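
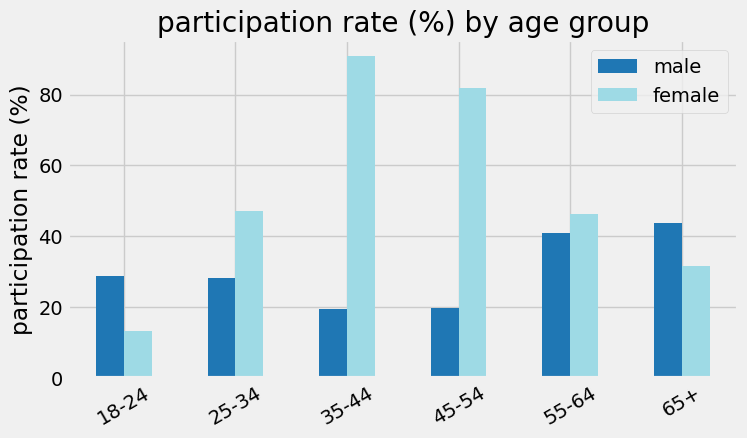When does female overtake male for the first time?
25-34

18-24: female ≈ 10 vs male ≈ 30 (not yet); 25-34: female ≈ 50 vs male ≈ 30 (first crossover).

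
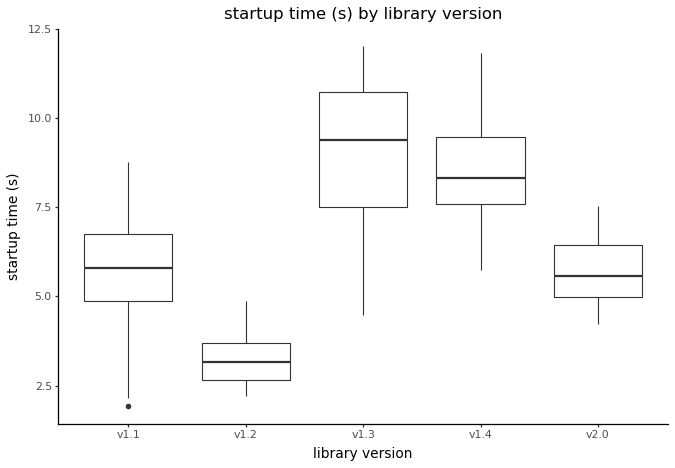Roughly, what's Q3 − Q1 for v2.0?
≈ 1.5

Q3 ≈ 6.5, Q1 ≈ 5.0; IQR ≈ 1.5.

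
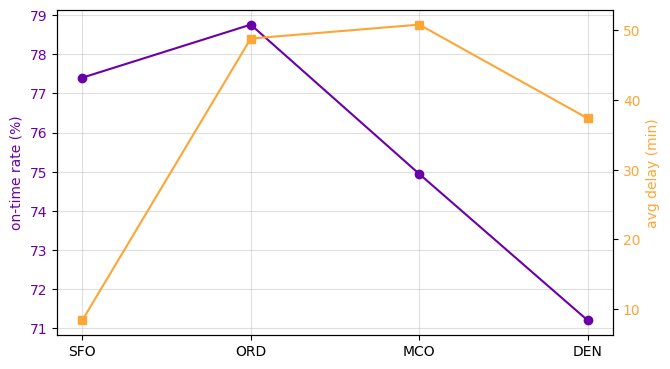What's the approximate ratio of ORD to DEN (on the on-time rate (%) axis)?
≈ 1.11×

ORD ≈ 79, DEN ≈ 71; 79/71 ≈ 1.11.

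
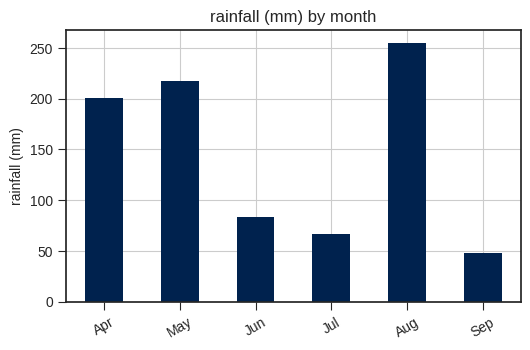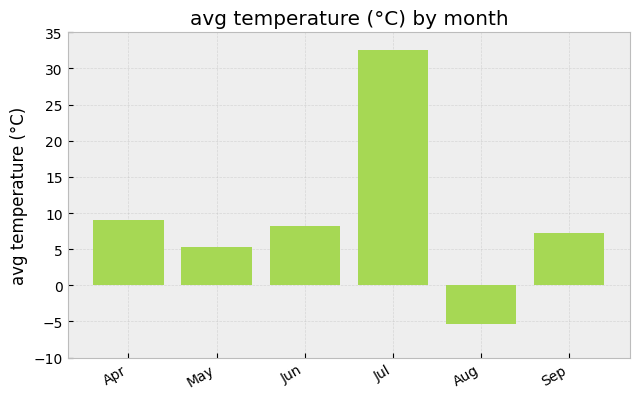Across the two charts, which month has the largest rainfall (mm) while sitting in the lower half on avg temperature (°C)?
Chart 2 median avg temperature (°C) ≈ 10; below-median months: May, Aug, Sep. Among those, Aug has the highest rainfall (mm) (≈ 250).

Aug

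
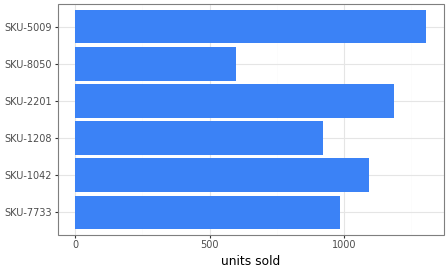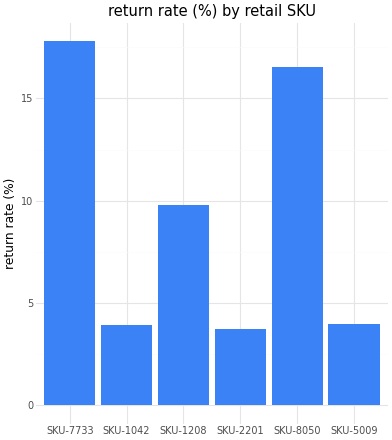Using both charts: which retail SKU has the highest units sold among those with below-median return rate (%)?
SKU-5009

Chart 2 median return rate (%) ≈ 6; below-median retail SKUs: SKU-1042, SKU-2201, SKU-5009. Among those, SKU-5009 has the highest units sold (≈ 1400).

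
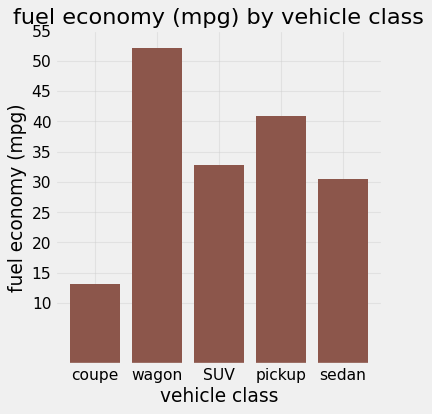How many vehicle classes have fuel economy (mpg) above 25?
4

Above 25: wagon, SUV, pickup, sedan.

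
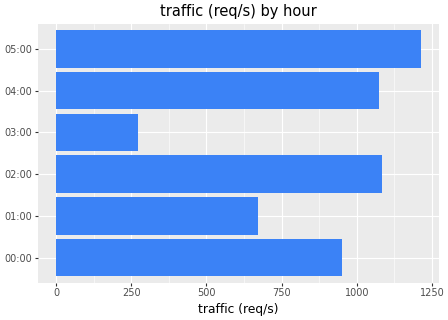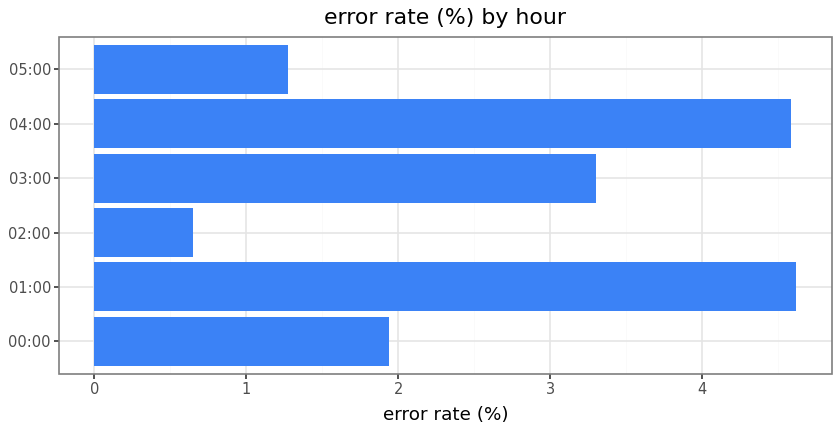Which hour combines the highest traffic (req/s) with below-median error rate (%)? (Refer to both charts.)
05:00

Chart 2 median error rate (%) ≈ 2.5; below-median hours: 00:00, 02:00, 05:00. Among those, 05:00 has the highest traffic (req/s) (≈ 1200).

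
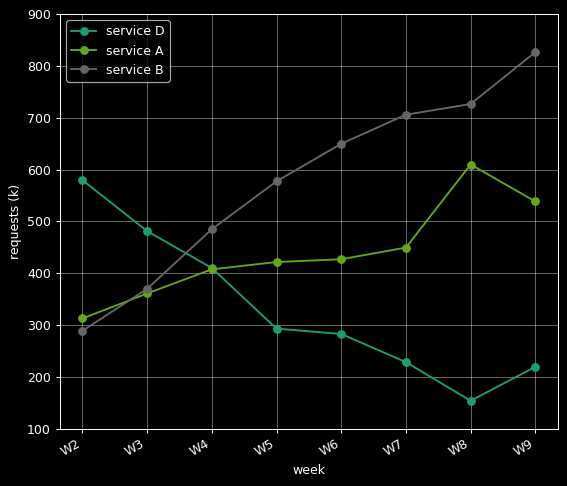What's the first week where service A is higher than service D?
W5

W4: service A ≈ 400 vs service D ≈ 400 (not yet); W5: service A ≈ 400 vs service D ≈ 300 (first crossover).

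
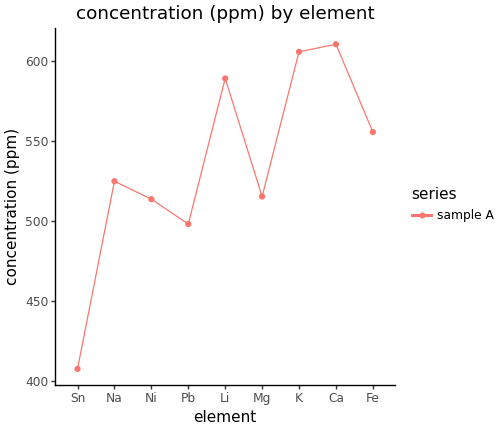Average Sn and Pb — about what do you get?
≈ 450

(400 + 500) / 2 ≈ 450.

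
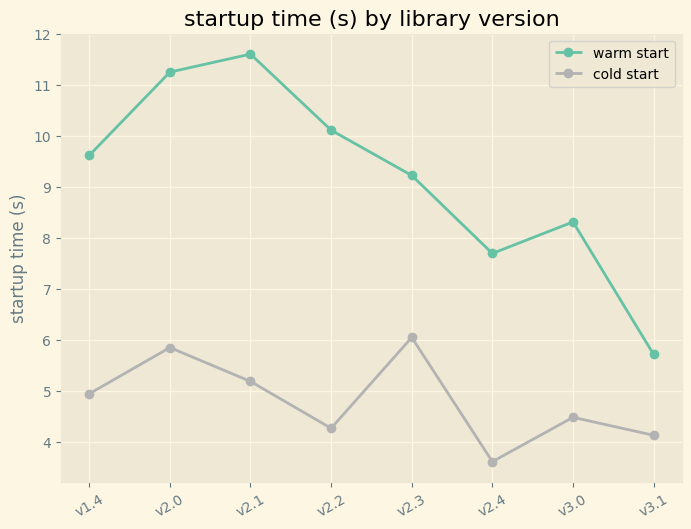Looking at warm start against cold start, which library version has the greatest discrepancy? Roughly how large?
v2.1, ≈ 7 s

v2.1: warm start ≈ 12, cold start ≈ 5 → gap ≈ 7. Next-largest (v2.2) is only ≈ 6.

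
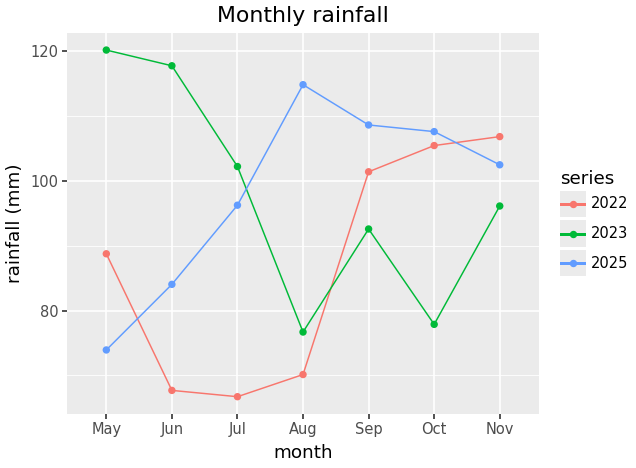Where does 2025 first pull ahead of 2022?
May: 2025 ≈ 75 vs 2022 ≈ 90 (not yet); Jun: 2025 ≈ 85 vs 2022 ≈ 70 (first crossover).

Jun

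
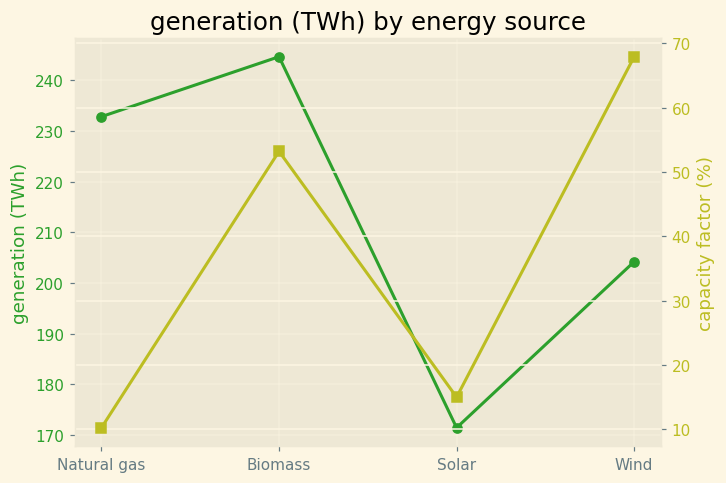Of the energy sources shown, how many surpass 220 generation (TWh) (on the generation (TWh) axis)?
2

Above 220: Natural gas, Biomass.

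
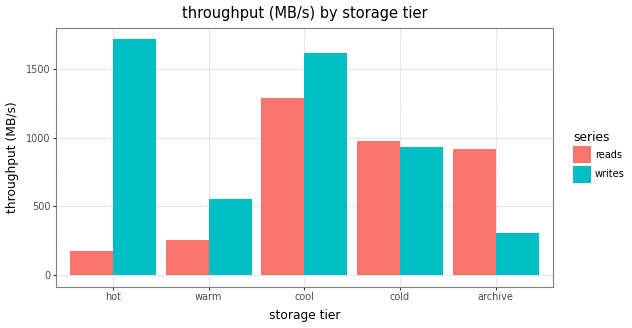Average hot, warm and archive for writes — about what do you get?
≈ 933

(1800 + 600 + 400) / 3 ≈ 933.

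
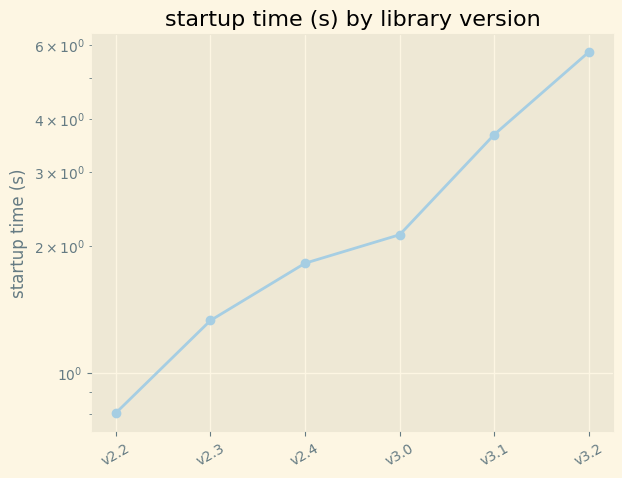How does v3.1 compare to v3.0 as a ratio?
≈ 1.75×

v3.1 ≈ 3.5, v3.0 ≈ 2.0; 3.5/2.0 ≈ 1.75.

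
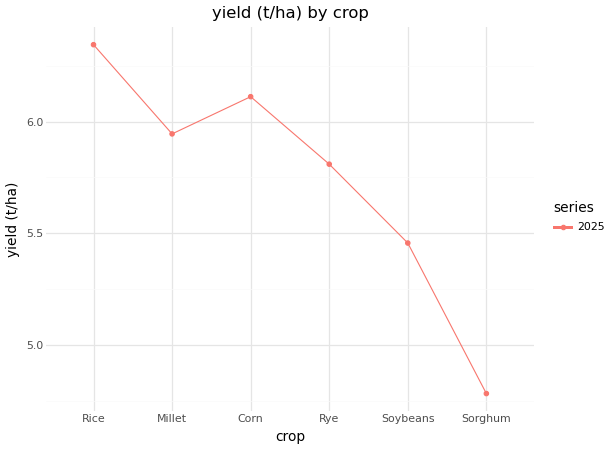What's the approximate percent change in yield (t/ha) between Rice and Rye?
Rice ≈ 6.4, Rye ≈ 5.8; (5.8 − 6.4) / 6.4 ≈ -9.4%.

≈ -9.4%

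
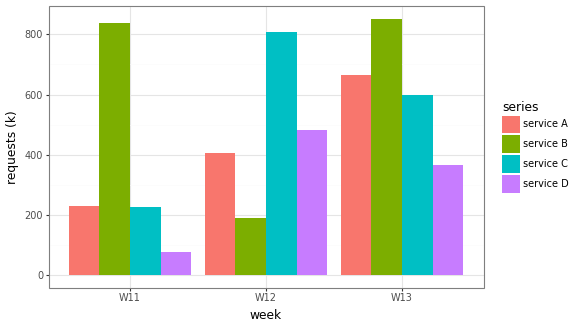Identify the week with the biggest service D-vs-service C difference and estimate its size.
W12, ≈ 300 k

W12: service D ≈ 500, service C ≈ 800 → gap ≈ 300. Next-largest (W13) is only ≈ 200.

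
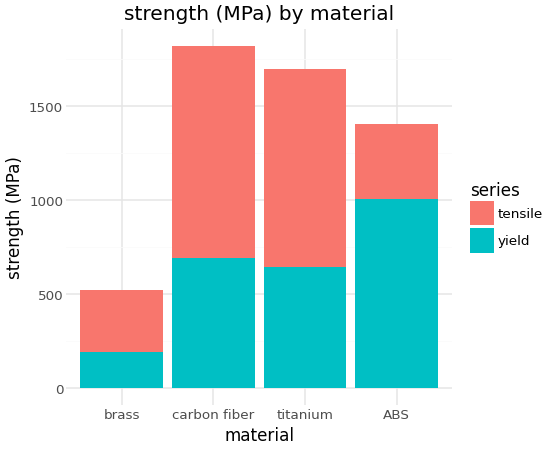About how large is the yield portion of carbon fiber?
≈ 600

yield top ≈ 600, bottom ≈ 0; segment ≈ 600.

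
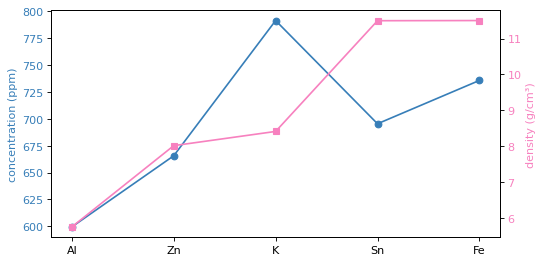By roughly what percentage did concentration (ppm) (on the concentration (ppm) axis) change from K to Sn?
≈ -12.5%

K ≈ 800, Sn ≈ 700; (700 − 800) / 800 ≈ -12.5%.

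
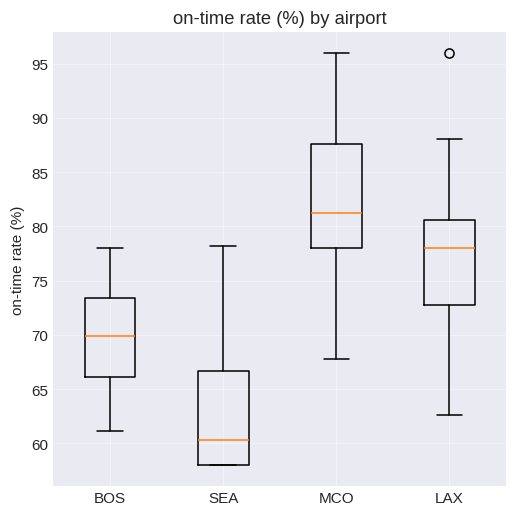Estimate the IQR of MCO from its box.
Q3 ≈ 88, Q1 ≈ 78; IQR ≈ 10.

≈ 10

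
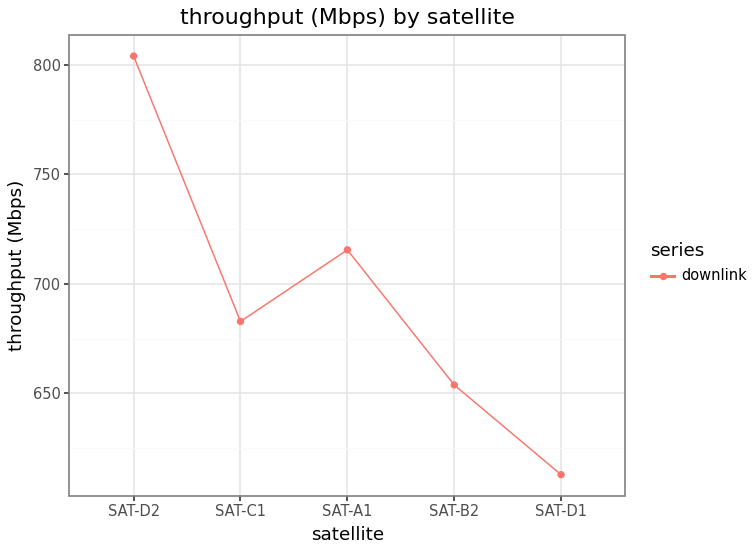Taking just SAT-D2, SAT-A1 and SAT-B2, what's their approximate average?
(800 + 720 + 660) / 3 ≈ 727.

≈ 727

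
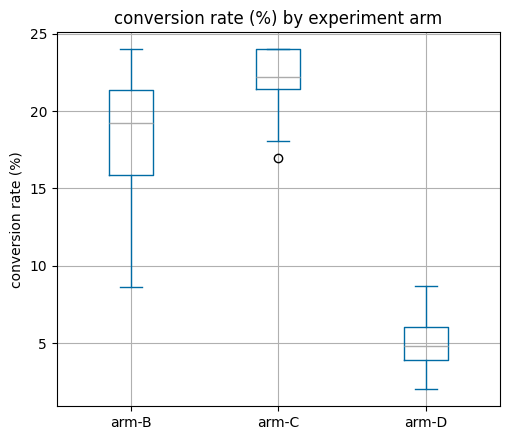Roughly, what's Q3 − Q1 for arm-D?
Q3 ≈ 6, Q1 ≈ 4; IQR ≈ 2.

≈ 2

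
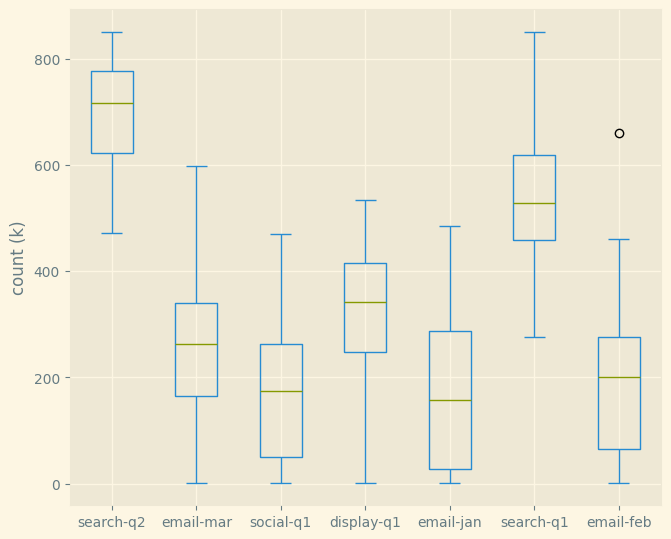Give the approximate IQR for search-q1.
Q3 ≈ 600, Q1 ≈ 450; IQR ≈ 150.

≈ 150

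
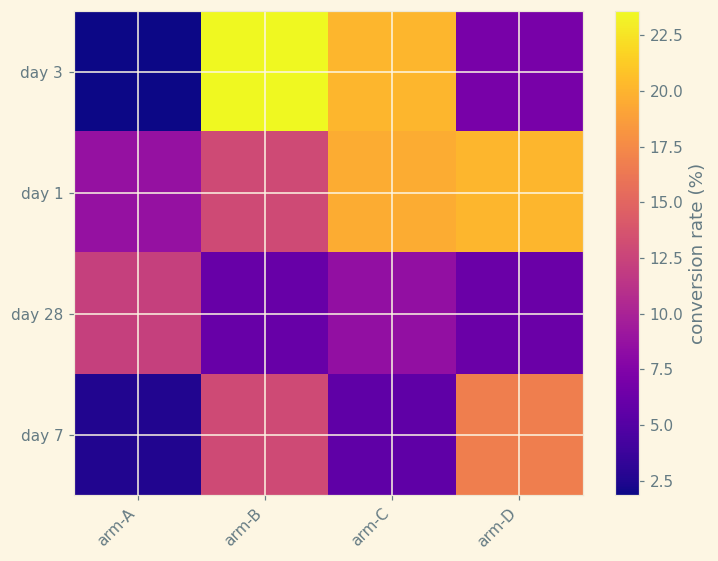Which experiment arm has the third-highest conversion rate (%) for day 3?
arm-D

Top 4 for day 3: arm-B ≈ 24, arm-C ≈ 20, arm-D ≈ 8, arm-A ≈ 2.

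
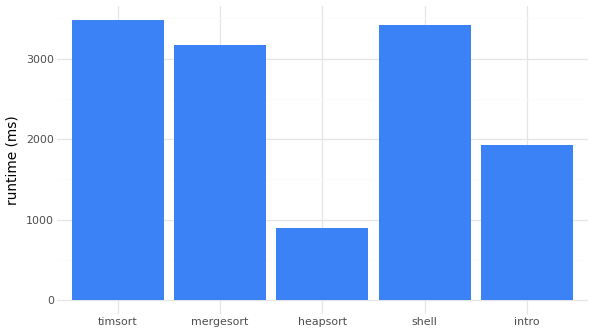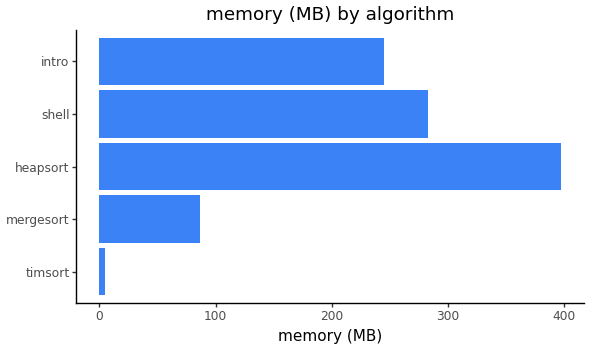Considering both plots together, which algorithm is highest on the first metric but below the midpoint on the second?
Chart 2 median memory (MB) ≈ 250; below-median algorithms: timsort, mergesort. Among those, timsort has the highest runtime (ms) (≈ 3500).

timsort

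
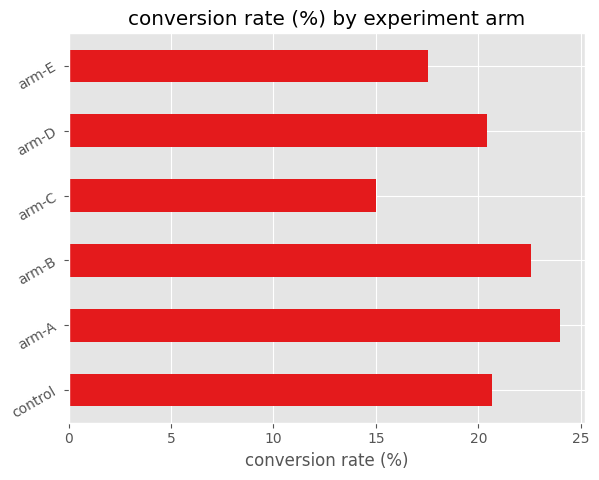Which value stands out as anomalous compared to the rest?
arm-C ≈ 16; the rest sit between ≈ 18 and ≈ 24.

arm-C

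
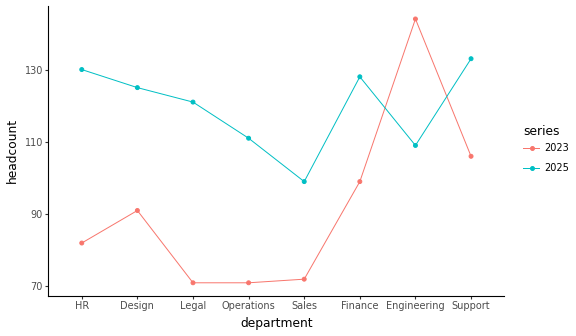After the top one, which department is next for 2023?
Top 3 for 2023: Engineering ≈ 140, Support ≈ 110, Finance ≈ 100.

Support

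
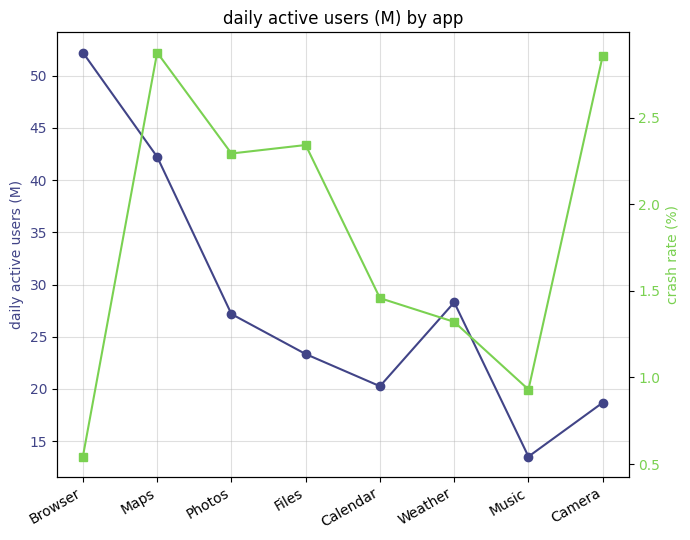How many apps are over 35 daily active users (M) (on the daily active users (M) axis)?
2

Above 35: Browser, Maps.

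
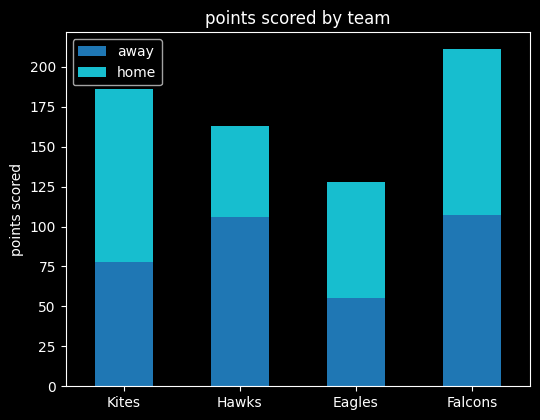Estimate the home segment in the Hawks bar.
home top ≈ 160, bottom ≈ 100; segment ≈ 60.

≈ 60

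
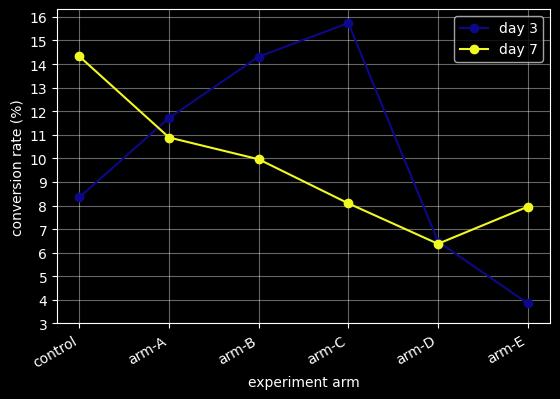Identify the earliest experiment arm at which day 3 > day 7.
control: day 3 ≈ 8 vs day 7 ≈ 14 (not yet); arm-A: day 3 ≈ 12 vs day 7 ≈ 11 (first crossover).

arm-A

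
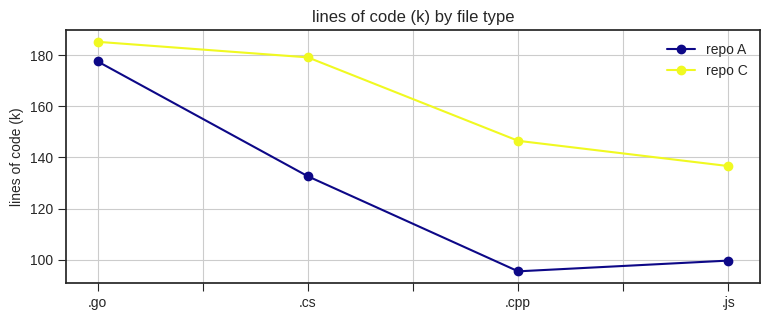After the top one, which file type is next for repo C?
Top 3 for repo C: .go ≈ 190, .cs ≈ 180, .cpp ≈ 150.

.cs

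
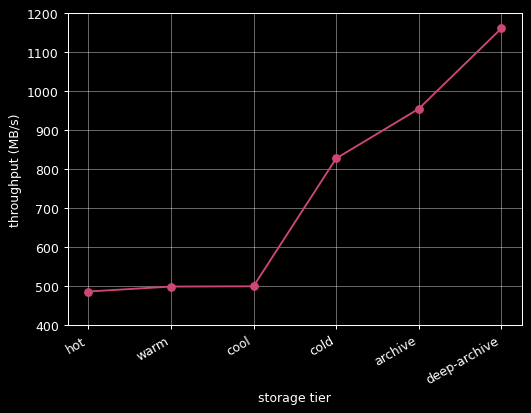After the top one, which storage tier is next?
archive

Top 3: deep-archive ≈ 1200, archive ≈ 1000, cold ≈ 800.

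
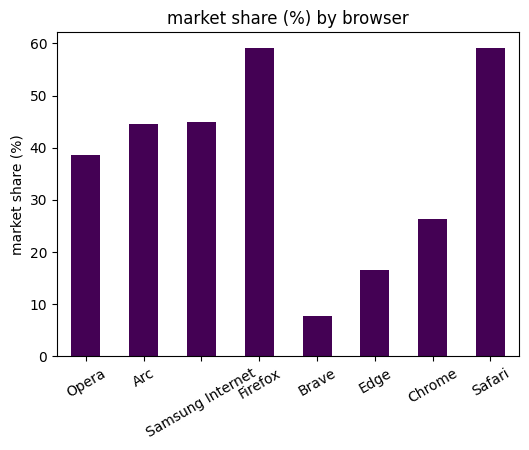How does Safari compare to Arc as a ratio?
Safari ≈ 60, Arc ≈ 45; 60/45 ≈ 1.33.

≈ 1.33×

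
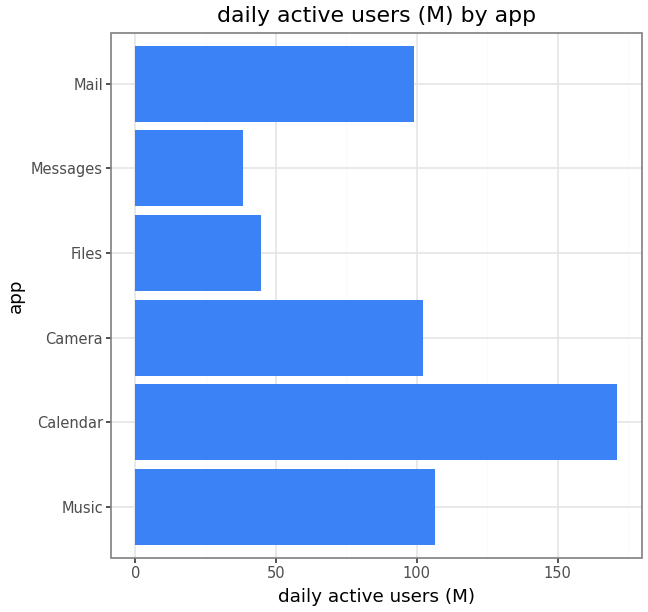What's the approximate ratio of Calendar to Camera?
Calendar ≈ 180, Camera ≈ 100; 180/100 ≈ 1.8.

≈ 1.8×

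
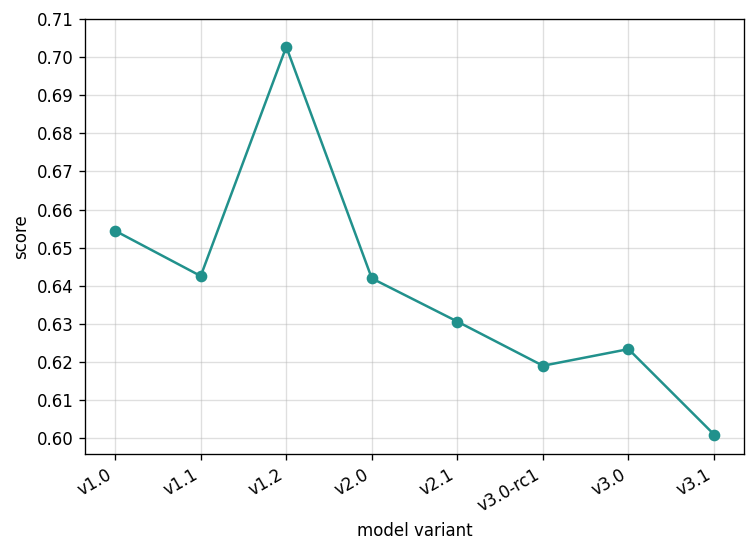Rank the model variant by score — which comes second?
Top 3: v1.2 ≈ 0.70, v1.0 ≈ 0.65, v1.1 ≈ 0.64.

v1.0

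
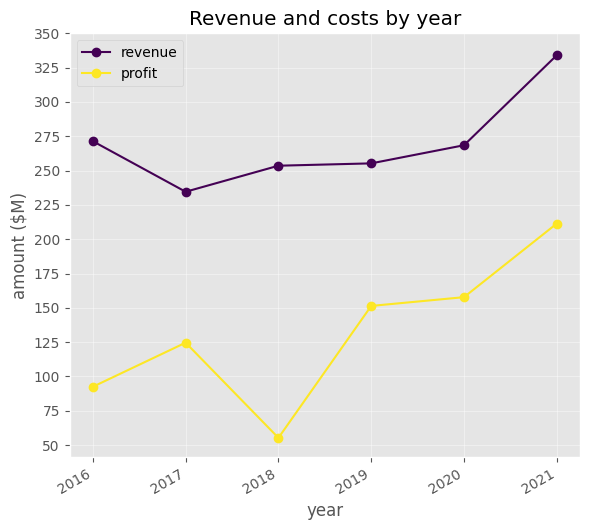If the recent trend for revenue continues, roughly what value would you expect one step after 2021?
Last three: 250, 275, 325 → slope ≈ 37.5/step → next ≈ 362.5.

≈ 362.5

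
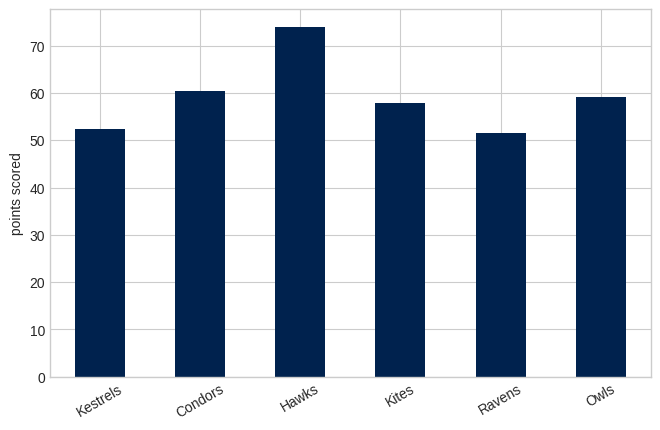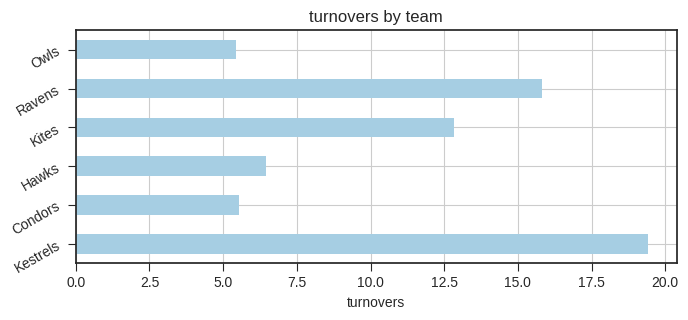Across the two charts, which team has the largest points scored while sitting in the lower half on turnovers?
Hawks

Chart 2 median turnovers ≈ 10; below-median teams: Condors, Hawks, Owls. Among those, Hawks has the highest points scored (≈ 70).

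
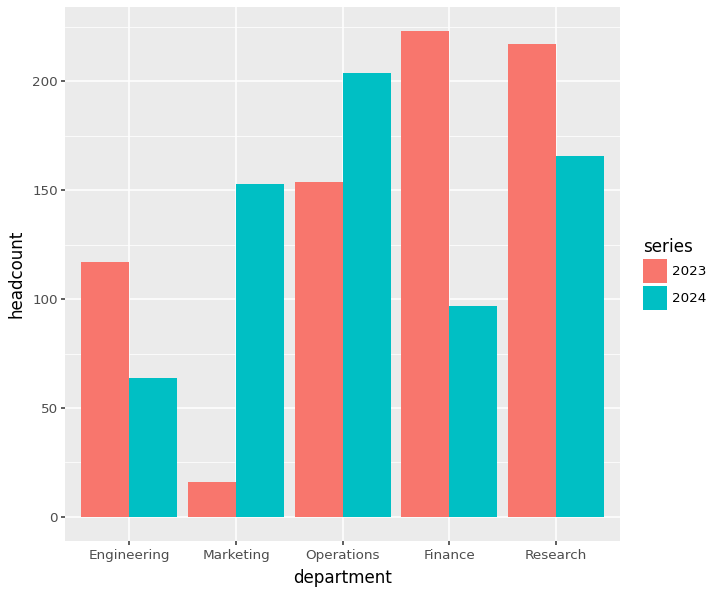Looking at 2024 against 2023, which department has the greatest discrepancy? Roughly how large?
Marketing: 2024 ≈ 160, 2023 ≈ 20 → gap ≈ 140. Next-largest (Finance) is only ≈ 120.

Marketing, ≈ 140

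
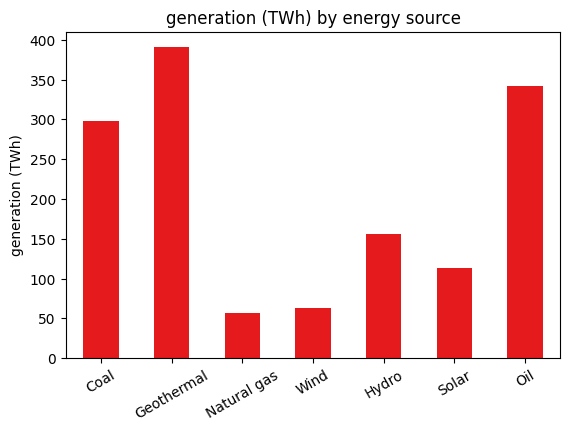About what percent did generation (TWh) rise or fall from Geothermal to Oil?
Geothermal ≈ 400, Oil ≈ 350; (350 − 400) / 400 ≈ -12.5%.

≈ -12.5%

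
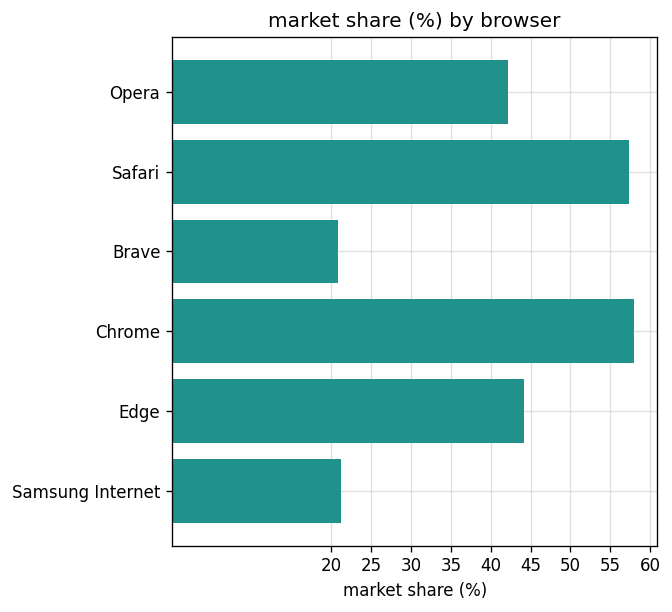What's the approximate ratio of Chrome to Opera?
≈ 1.5×

Chrome ≈ 60, Opera ≈ 40; 60/40 ≈ 1.5.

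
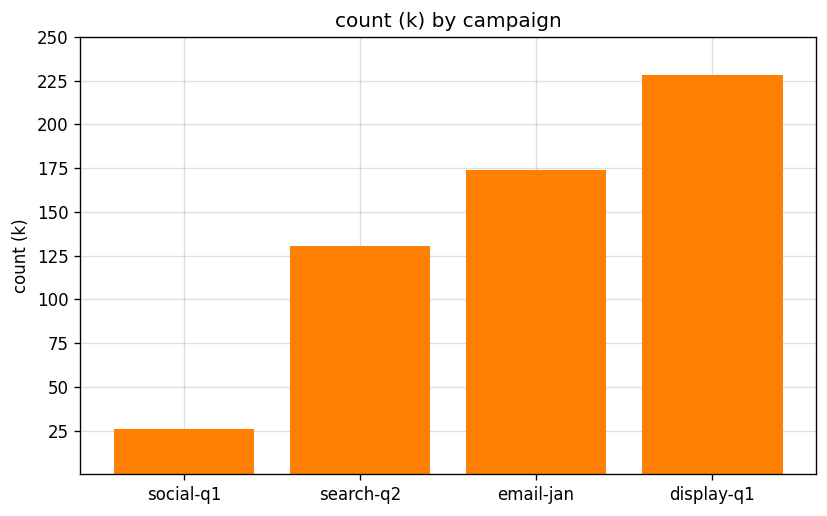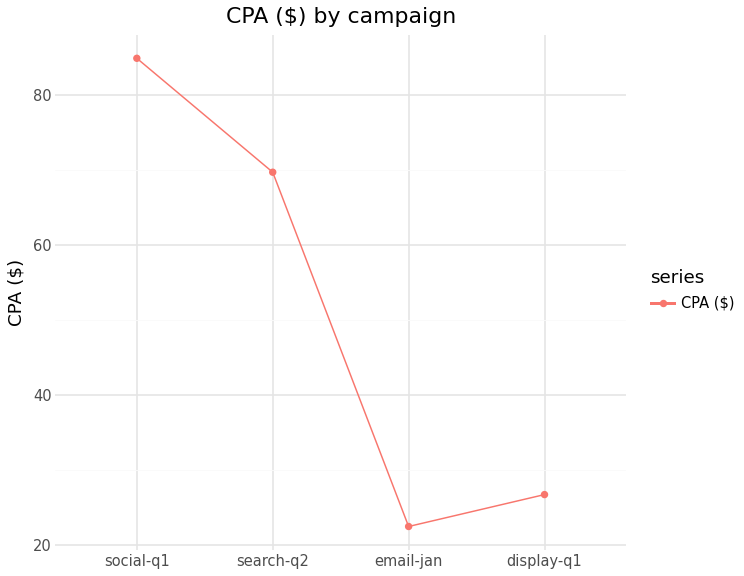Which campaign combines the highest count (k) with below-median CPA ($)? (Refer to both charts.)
display-q1

Chart 2 median CPA ($) ≈ 50; below-median campaigns: email-jan, display-q1. Among those, display-q1 has the highest count (k) (≈ 225).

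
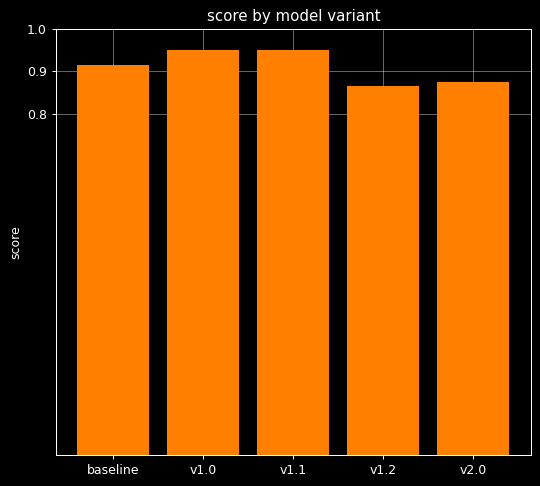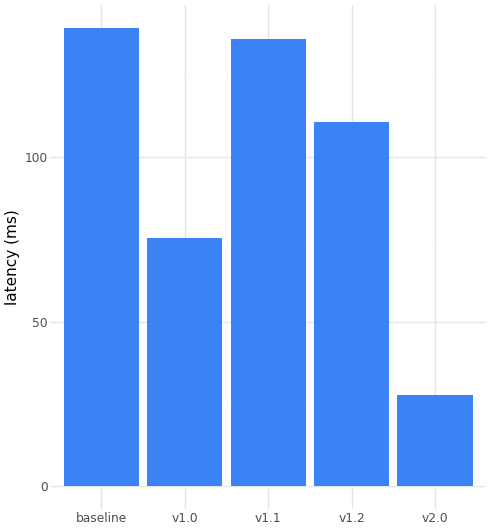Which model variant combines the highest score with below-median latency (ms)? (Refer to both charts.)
Chart 2 median latency (ms) ≈ 120; below-median model variants: v1.0, v2.0. Among those, v1.0 has the highest score (≈ 1).

v1.0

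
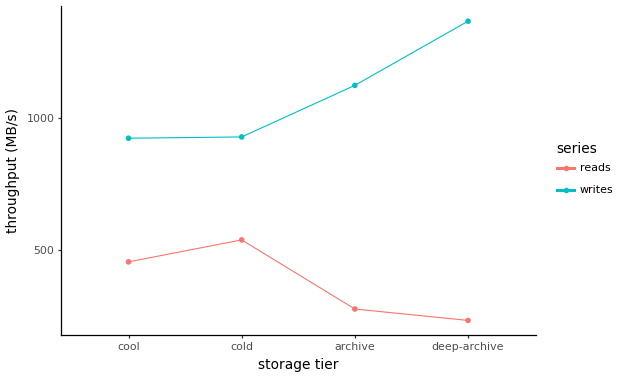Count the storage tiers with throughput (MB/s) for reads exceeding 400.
Above 400: cool, cold.

2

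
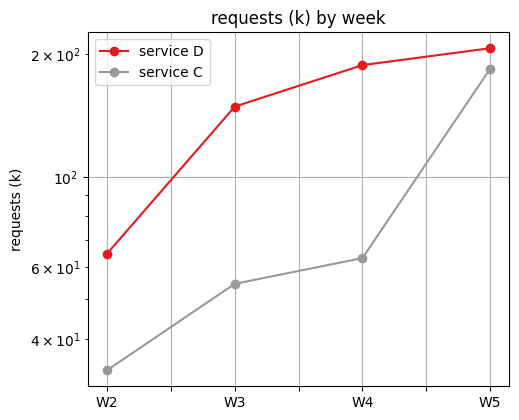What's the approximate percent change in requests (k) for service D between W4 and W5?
W4 ≈ 180, W5 ≈ 200; (200 − 180) / 180 ≈ +11.1%.

≈ +11.1%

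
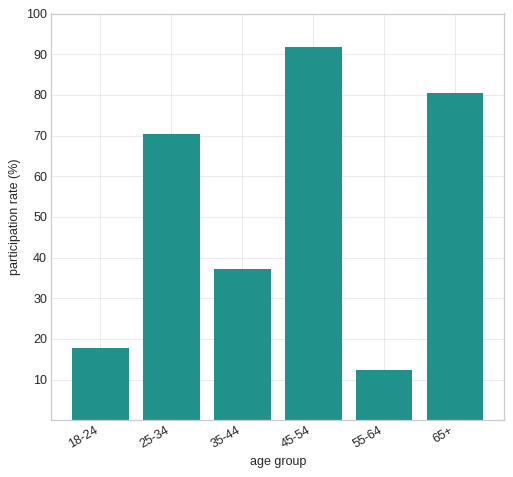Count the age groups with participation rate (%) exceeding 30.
Above 30: 25-34, 35-44, 45-54, 65+.

4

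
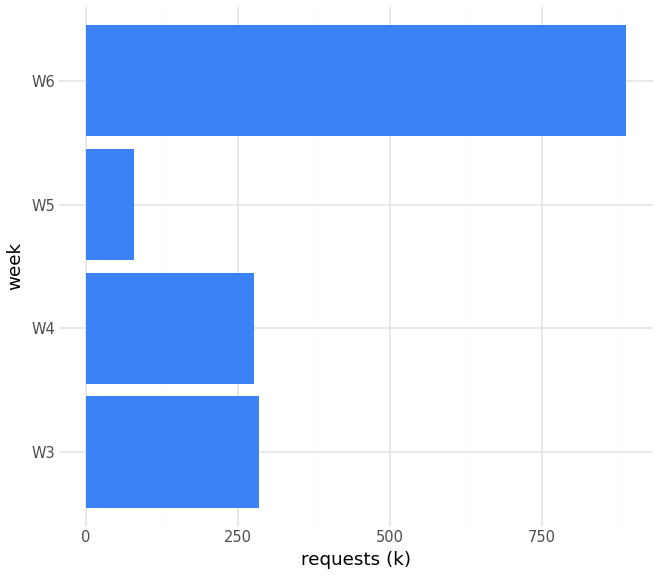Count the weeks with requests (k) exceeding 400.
1

Above 400: W6.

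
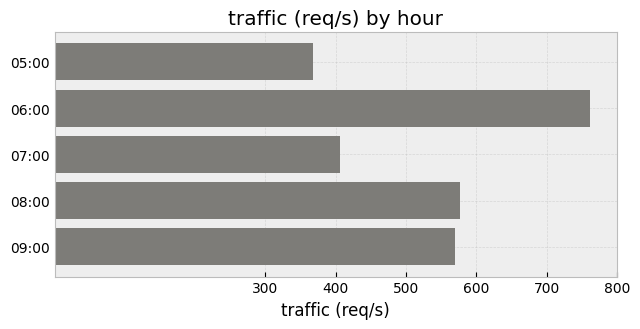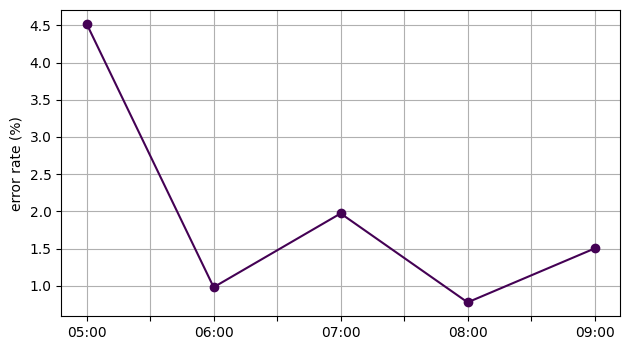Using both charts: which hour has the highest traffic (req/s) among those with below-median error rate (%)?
Chart 2 median error rate (%) ≈ 1.5; below-median hours: 06:00, 08:00. Among those, 06:00 has the highest traffic (req/s) (≈ 800).

06:00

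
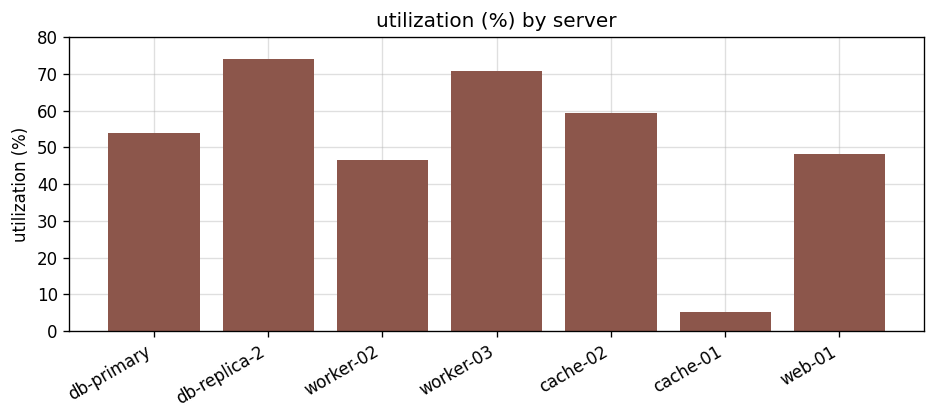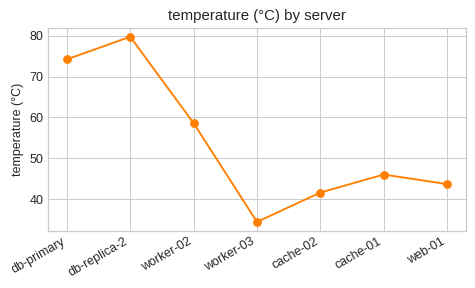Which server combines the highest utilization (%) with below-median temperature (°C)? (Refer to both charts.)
worker-03

Chart 2 median temperature (°C) ≈ 50; below-median servers: worker-03, cache-02, web-01. Among those, worker-03 has the highest utilization (%) (≈ 70).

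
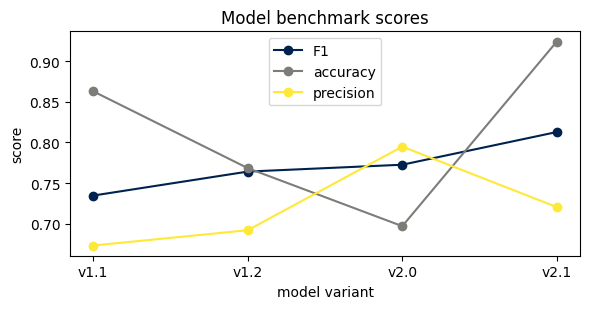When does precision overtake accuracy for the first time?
v2.0

v1.2: precision ≈ 0.70 vs accuracy ≈ 0.75 (not yet); v2.0: precision ≈ 0.80 vs accuracy ≈ 0.70 (first crossover).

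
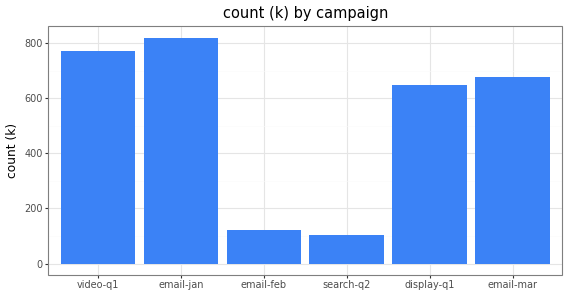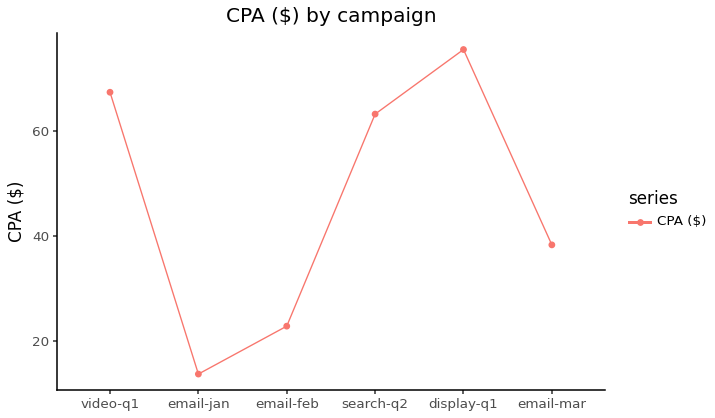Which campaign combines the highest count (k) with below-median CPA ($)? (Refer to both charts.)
Chart 2 median CPA ($) ≈ 50; below-median campaigns: email-jan, email-feb, email-mar. Among those, email-jan has the highest count (k) (≈ 800).

email-jan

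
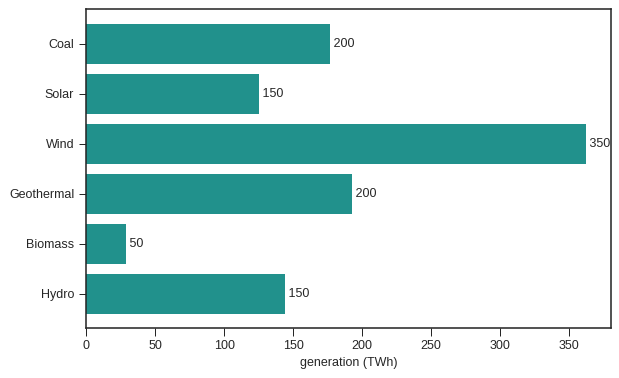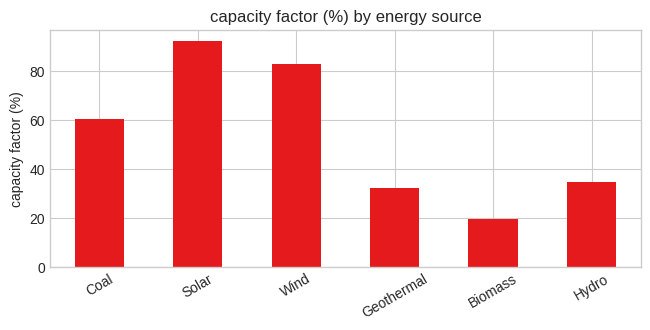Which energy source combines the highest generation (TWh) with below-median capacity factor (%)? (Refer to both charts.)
Chart 2 median capacity factor (%) ≈ 50; below-median energy sources: Geothermal, Biomass, Hydro. Among those, Geothermal has the highest generation (TWh) (≈ 200).

Geothermal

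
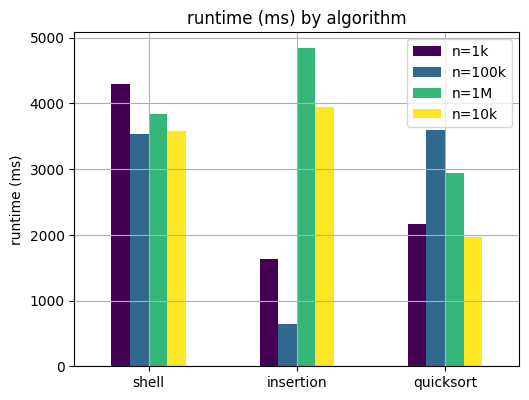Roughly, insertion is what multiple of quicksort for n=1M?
≈ 1.67×

insertion ≈ 5000, quicksort ≈ 3000; 5000/3000 ≈ 1.67.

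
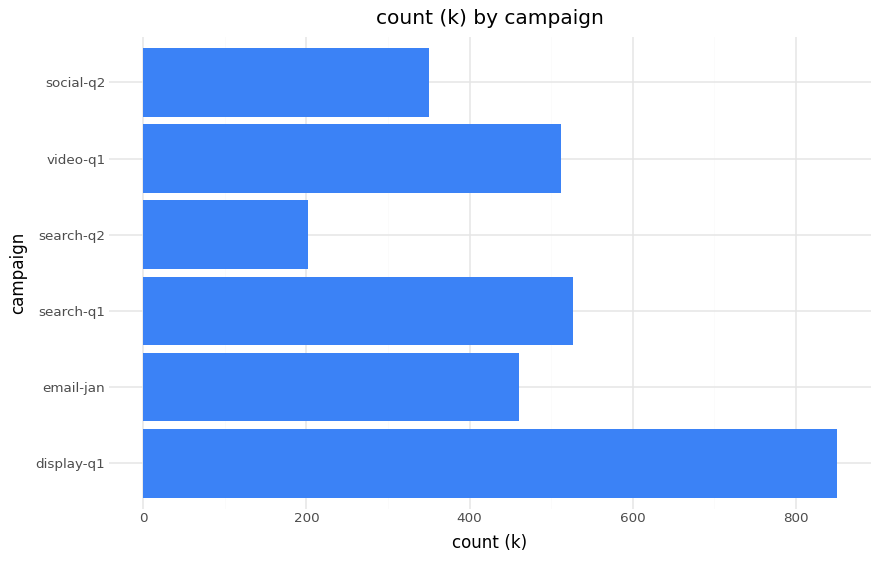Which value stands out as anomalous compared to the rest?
display-q1 ≈ 800; the rest sit between ≈ 200 and ≈ 500.

display-q1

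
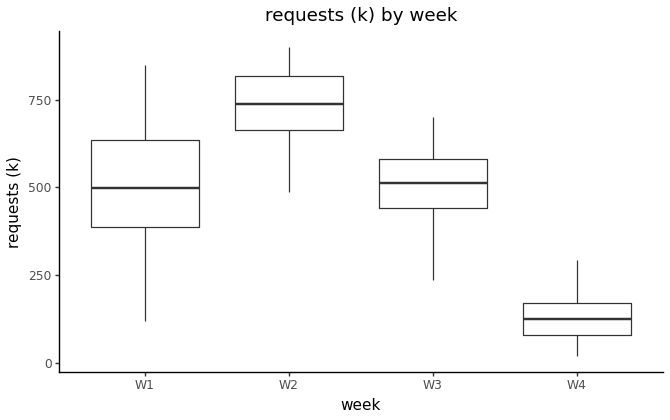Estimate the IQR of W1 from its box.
Q3 ≈ 600, Q1 ≈ 400; IQR ≈ 200.

≈ 200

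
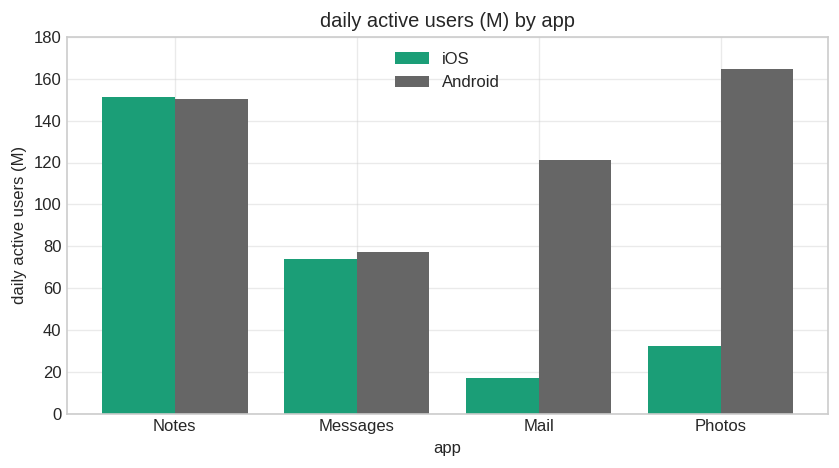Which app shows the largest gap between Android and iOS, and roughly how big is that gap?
Photos, ≈ 120 M

Photos: Android ≈ 160, iOS ≈ 40 → gap ≈ 120. Next-largest (Mail) is only ≈ 100.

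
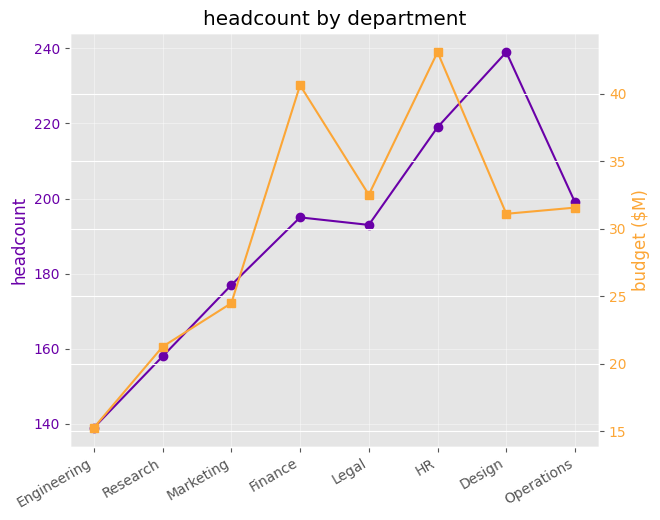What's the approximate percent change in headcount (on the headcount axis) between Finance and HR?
≈ +10%

Finance ≈ 200, HR ≈ 220; (220 − 200) / 200 ≈ +10%.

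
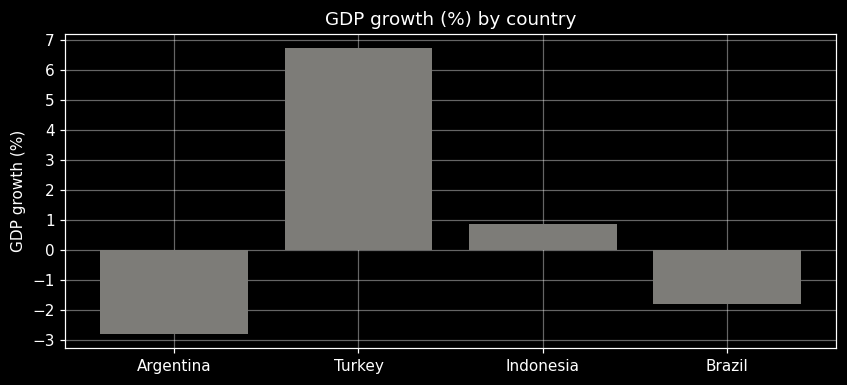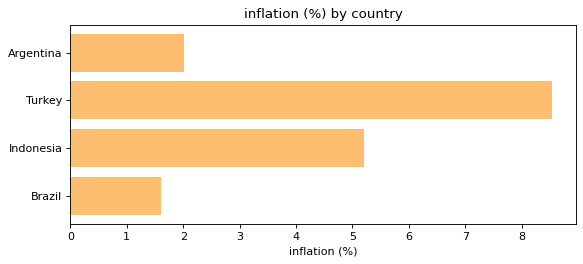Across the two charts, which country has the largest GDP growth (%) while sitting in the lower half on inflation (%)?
Brazil

Chart 2 median inflation (%) ≈ 4; below-median countries: Argentina, Brazil. Among those, Brazil has the highest GDP growth (%) (≈ -2).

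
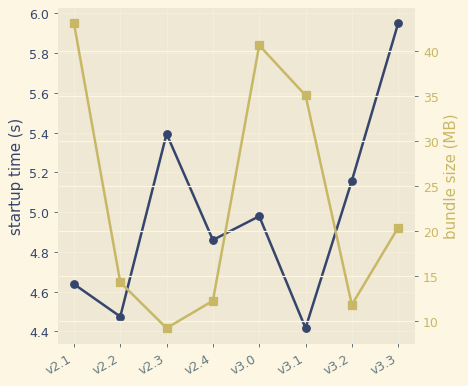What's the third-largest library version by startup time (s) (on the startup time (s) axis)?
Top 4 (on the startup time (s) axis): v3.3 ≈ 6.0, v2.3 ≈ 5.4, v3.2 ≈ 5.2, v3.0 ≈ 5.0.

v3.2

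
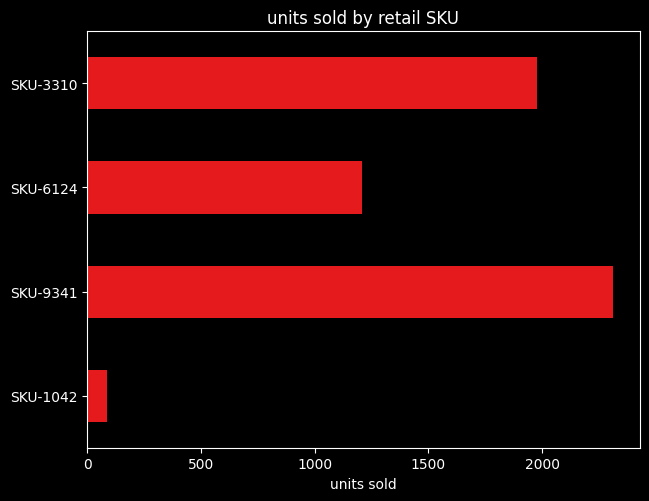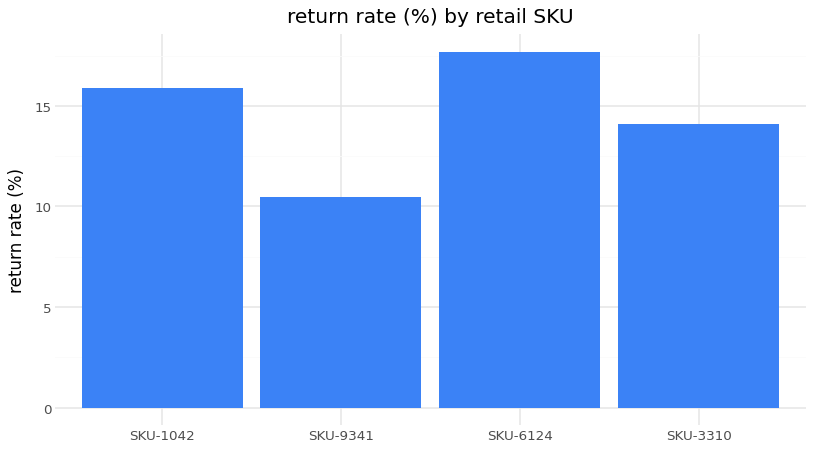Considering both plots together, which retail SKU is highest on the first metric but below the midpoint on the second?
Chart 2 median return rate (%) ≈ 14; below-median retail SKUs: SKU-9341, SKU-3310. Among those, SKU-9341 has the highest units sold (≈ 2500).

SKU-9341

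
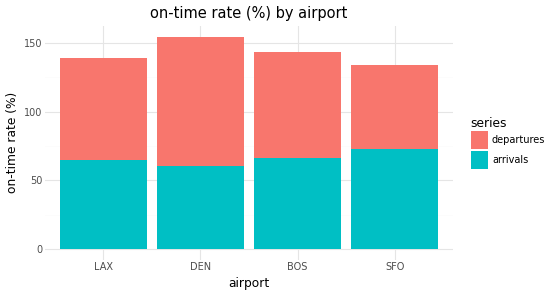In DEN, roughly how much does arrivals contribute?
≈ 60

arrivals top ≈ 60, bottom ≈ 0; segment ≈ 60.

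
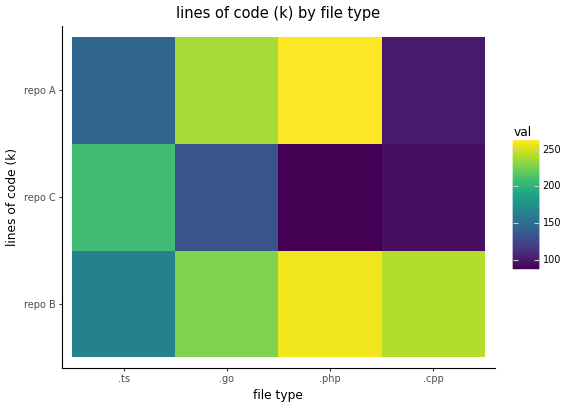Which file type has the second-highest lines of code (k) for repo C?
Top 3 for repo C: .ts ≈ 200, .go ≈ 140, .cpp ≈ 100.

.go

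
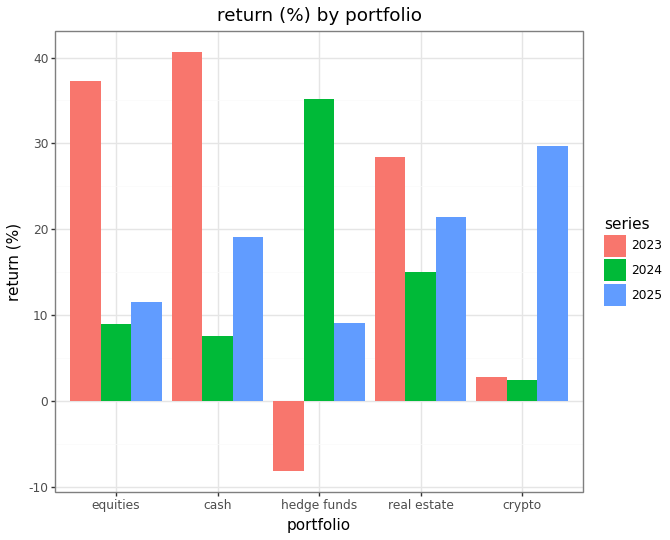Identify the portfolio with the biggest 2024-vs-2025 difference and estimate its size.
crypto: 2024 ≈ 0, 2025 ≈ 30 → gap ≈ 30. Next-largest (hedge funds) is only ≈ 25.

crypto, ≈ 30 %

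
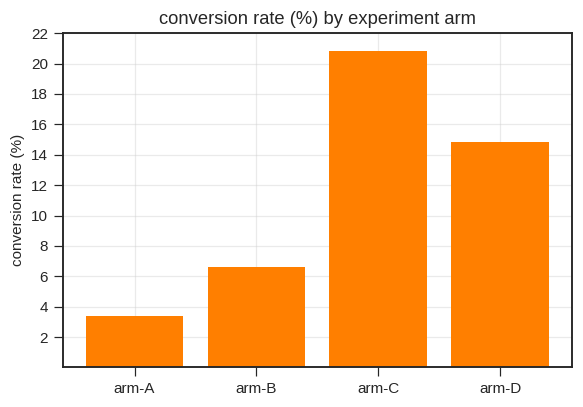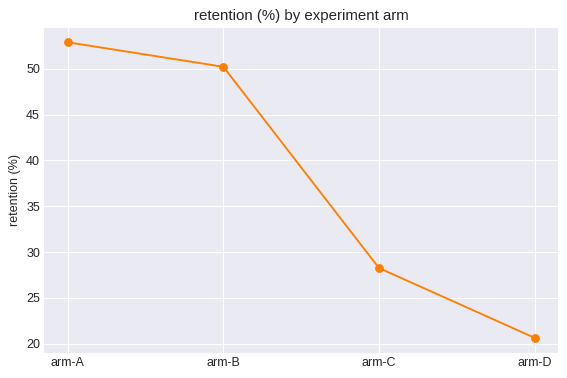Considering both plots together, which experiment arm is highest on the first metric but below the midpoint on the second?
arm-C

Chart 2 median retention (%) ≈ 40; below-median experiment arms: arm-C, arm-D. Among those, arm-C has the highest conversion rate (%) (≈ 20).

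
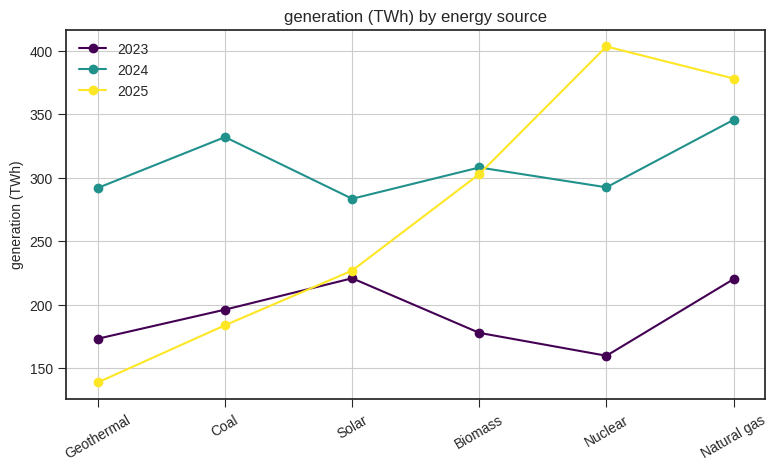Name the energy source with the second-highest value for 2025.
Top 3 for 2025: Nuclear ≈ 400, Natural gas ≈ 375, Biomass ≈ 300.

Natural gas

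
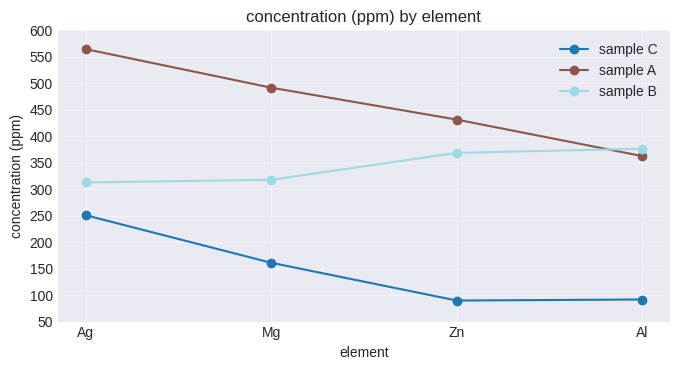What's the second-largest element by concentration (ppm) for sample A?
Mg

Top 3 for sample A: Ag ≈ 550, Mg ≈ 500, Zn ≈ 450.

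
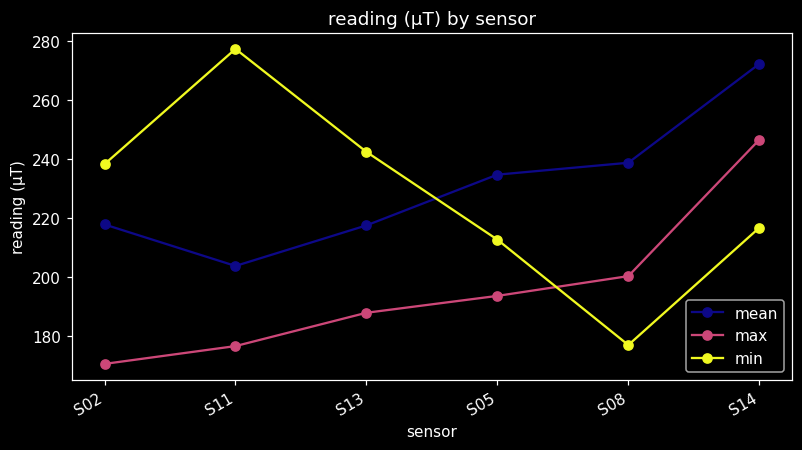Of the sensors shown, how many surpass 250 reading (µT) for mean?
Above 250: S14.

1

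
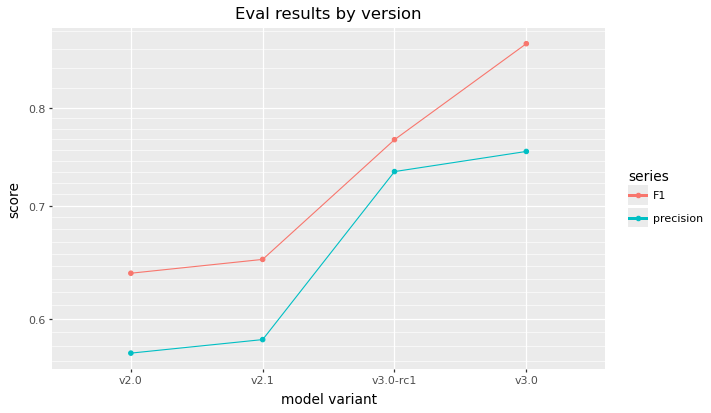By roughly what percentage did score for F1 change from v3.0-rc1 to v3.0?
v3.0-rc1 ≈ 0.75, v3.0 ≈ 0.85; (0.85 − 0.75) / 0.75 ≈ +13.3%.

≈ +13.3%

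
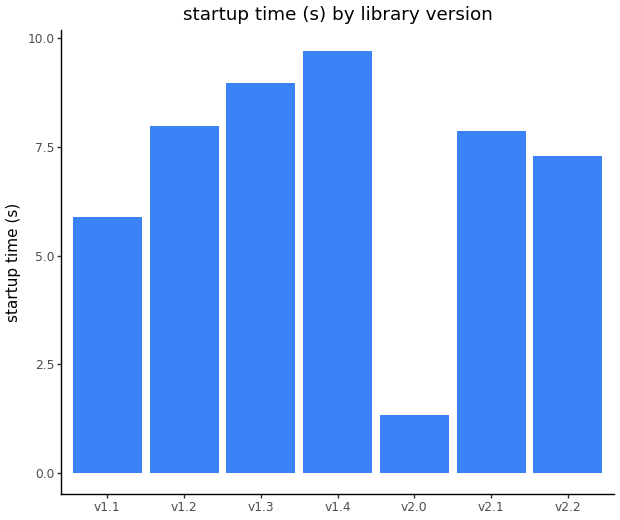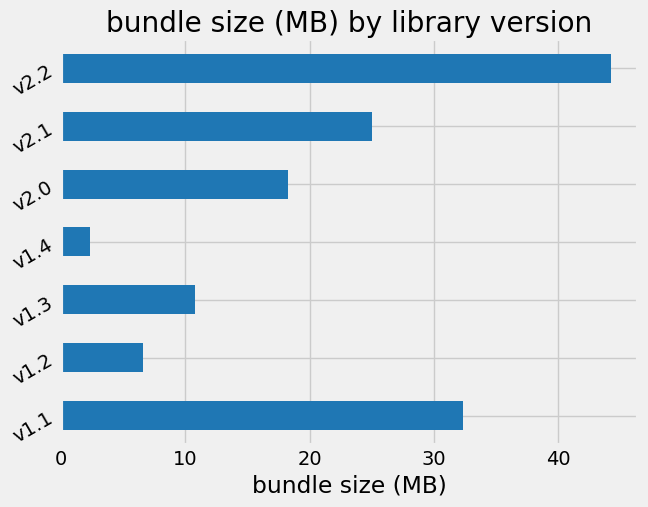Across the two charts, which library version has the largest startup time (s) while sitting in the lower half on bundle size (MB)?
Chart 2 median bundle size (MB) ≈ 20; below-median library versions: v1.2, v1.3, v1.4. Among those, v1.4 has the highest startup time (s) (≈ 10).

v1.4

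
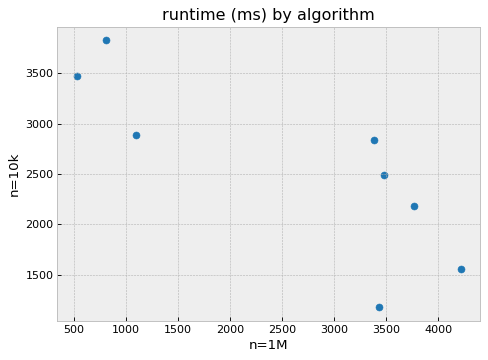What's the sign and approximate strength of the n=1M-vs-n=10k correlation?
negative, strong

Points are negatively correlated; strong (|r| ≈ 0.8).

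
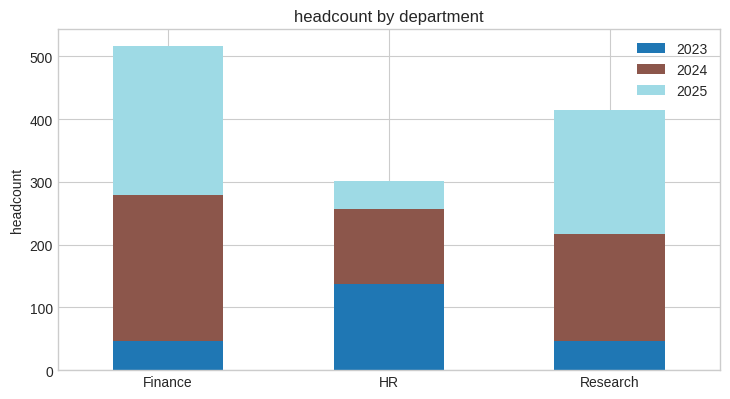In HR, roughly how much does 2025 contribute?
≈ 50

2025 top ≈ 300, bottom ≈ 250; segment ≈ 50.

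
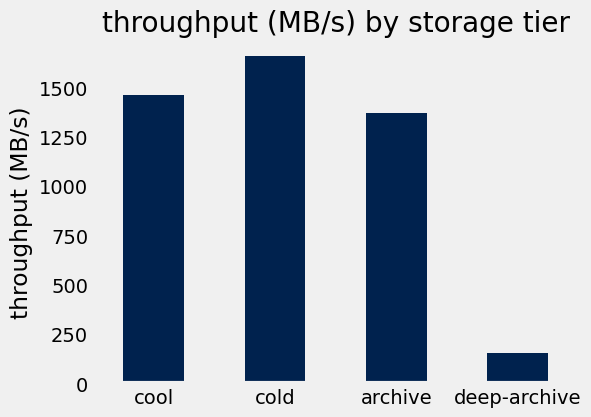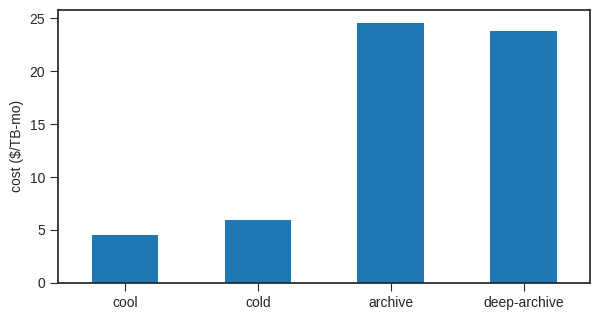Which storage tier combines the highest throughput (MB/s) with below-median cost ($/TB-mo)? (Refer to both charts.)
cold

Chart 2 median cost ($/TB-mo) ≈ 15; below-median storage tiers: cool, cold. Among those, cold has the highest throughput (MB/s) (≈ 1600).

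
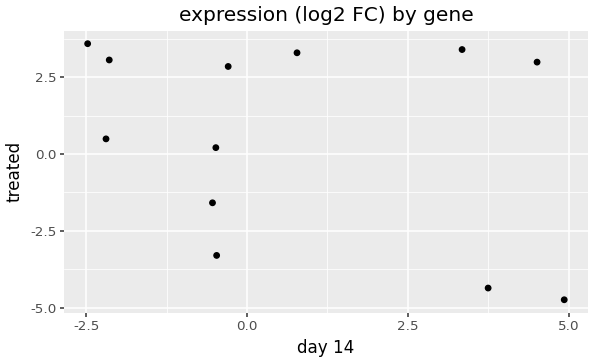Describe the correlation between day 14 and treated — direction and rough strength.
negative, weak

Points are negatively correlated; weak (|r| ≈ 0.3).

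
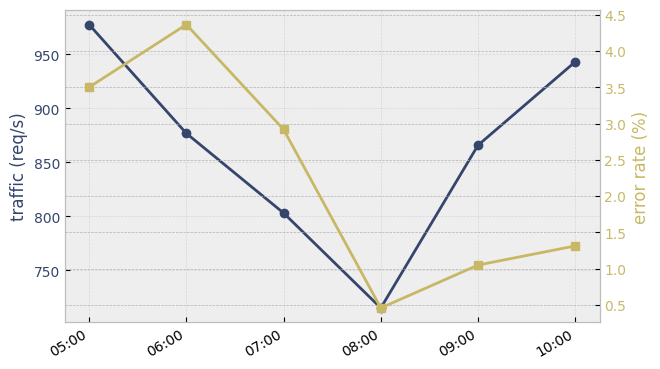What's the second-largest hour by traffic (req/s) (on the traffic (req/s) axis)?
10:00

Top 3 (on the traffic (req/s) axis): 05:00 ≈ 975, 10:00 ≈ 950, 06:00 ≈ 875.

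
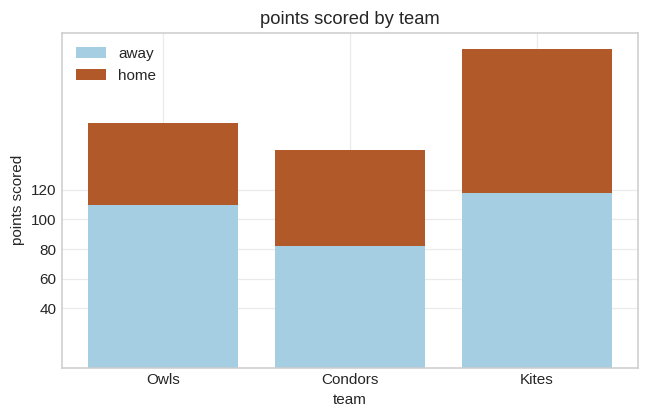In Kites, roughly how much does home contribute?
≈ 100

home top ≈ 220, bottom ≈ 120; segment ≈ 100.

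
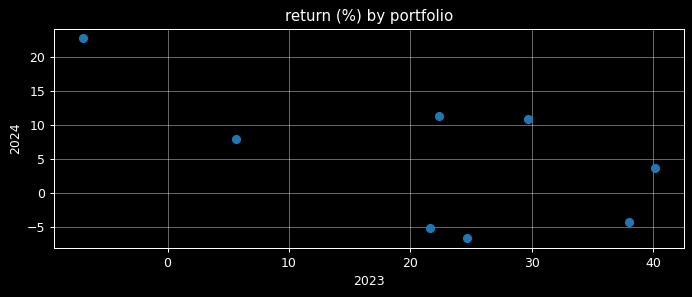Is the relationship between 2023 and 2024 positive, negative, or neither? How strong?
negative, moderate

Points are negatively correlated; moderate (|r| ≈ 0.6).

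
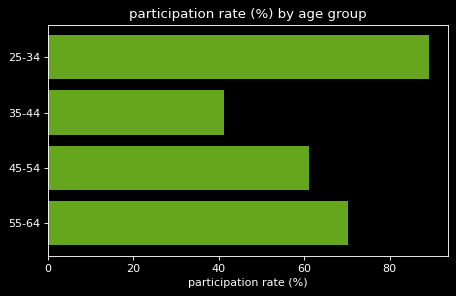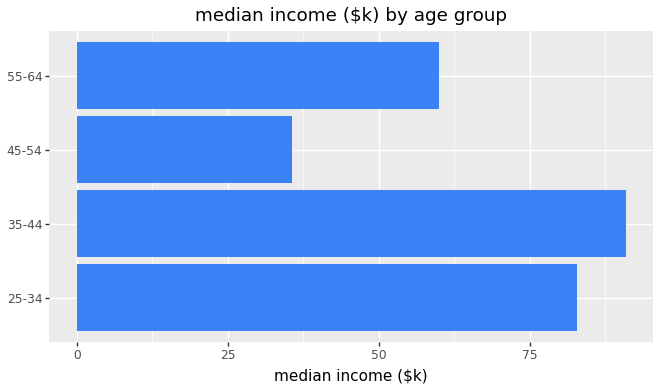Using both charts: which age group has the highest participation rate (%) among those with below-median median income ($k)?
55-64

Chart 2 median median income ($k) ≈ 70; below-median age groups: 45-54, 55-64. Among those, 55-64 has the highest participation rate (%) (≈ 70).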